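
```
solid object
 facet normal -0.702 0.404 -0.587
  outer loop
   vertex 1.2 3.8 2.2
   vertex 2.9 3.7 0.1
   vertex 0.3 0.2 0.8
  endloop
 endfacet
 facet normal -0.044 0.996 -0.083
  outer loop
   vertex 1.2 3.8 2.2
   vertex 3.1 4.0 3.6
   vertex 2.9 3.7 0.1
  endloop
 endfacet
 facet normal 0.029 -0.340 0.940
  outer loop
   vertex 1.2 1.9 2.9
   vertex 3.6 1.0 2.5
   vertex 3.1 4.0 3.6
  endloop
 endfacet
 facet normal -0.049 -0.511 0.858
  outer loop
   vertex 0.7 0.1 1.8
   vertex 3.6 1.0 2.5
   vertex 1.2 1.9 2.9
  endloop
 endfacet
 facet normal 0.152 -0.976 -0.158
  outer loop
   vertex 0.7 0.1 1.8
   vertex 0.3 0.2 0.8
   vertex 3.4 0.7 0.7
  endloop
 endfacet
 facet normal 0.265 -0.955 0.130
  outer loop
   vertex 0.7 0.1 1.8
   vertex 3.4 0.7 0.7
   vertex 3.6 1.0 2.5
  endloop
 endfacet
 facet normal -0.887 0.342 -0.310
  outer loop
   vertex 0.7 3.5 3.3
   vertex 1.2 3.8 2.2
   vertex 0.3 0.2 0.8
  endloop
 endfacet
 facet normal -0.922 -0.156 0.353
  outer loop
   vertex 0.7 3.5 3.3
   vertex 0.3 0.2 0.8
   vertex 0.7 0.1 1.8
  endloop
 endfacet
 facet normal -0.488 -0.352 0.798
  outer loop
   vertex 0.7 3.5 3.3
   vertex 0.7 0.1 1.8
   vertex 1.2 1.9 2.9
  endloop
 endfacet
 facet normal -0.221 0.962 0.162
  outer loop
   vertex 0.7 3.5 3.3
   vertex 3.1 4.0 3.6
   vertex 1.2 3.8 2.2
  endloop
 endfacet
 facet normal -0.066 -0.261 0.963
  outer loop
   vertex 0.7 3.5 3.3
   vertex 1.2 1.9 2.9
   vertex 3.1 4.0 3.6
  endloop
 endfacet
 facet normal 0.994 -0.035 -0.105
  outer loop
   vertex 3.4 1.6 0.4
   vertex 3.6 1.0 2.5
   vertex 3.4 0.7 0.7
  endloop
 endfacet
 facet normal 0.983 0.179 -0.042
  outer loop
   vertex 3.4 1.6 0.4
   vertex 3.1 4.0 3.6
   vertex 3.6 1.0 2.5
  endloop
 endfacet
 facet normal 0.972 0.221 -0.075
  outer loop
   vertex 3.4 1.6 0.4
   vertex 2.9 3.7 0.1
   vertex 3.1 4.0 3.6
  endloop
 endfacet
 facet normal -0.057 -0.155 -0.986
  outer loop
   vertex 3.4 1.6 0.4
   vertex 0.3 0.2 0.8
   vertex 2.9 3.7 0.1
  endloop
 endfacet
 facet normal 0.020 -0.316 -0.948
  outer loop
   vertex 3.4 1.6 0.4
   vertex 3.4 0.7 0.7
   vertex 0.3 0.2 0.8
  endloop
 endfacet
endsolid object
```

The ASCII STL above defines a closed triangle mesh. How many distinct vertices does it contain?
10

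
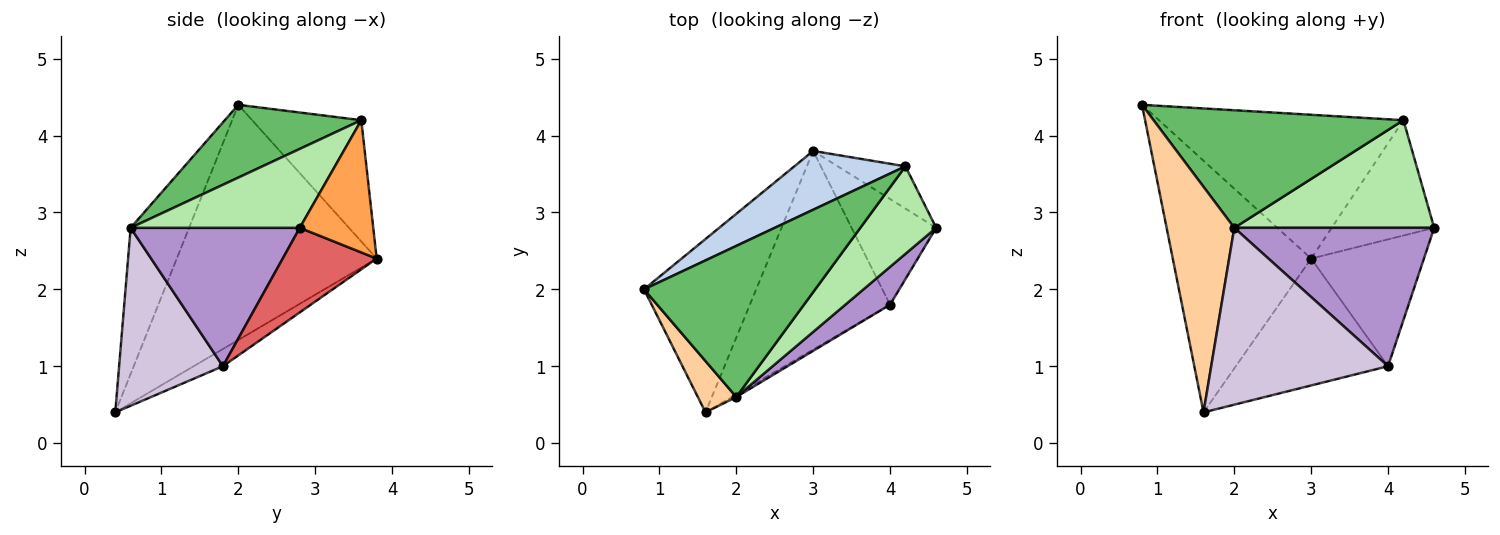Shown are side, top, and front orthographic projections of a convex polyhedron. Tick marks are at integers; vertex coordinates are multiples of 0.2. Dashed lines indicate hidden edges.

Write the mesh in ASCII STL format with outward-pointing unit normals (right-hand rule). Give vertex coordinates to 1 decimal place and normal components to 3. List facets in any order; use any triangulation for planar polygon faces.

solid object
 facet normal -0.765 0.530 -0.365
  outer loop
   vertex 3.0 3.8 2.4
   vertex 1.6 0.4 0.4
   vertex 0.8 2.0 4.4
  endloop
 endfacet
 facet normal -0.382 0.855 0.350
  outer loop
   vertex 4.2 3.6 4.2
   vertex 3.0 3.8 2.4
   vertex 0.8 2.0 4.4
  endloop
 endfacet
 facet normal 0.558 0.779 -0.286
  outer loop
   vertex 4.2 3.6 4.2
   vertex 4.6 2.8 2.8
   vertex 3.0 3.8 2.4
  endloop
 endfacet
 facet normal -0.644 -0.746 0.170
  outer loop
   vertex 2.0 0.6 2.8
   vertex 0.8 2.0 4.4
   vertex 1.6 0.4 0.4
  endloop
 endfacet
 facet normal 0.318 -0.582 0.748
  outer loop
   vertex 2.0 0.6 2.8
   vertex 4.2 3.6 4.2
   vertex 0.8 2.0 4.4
  endloop
 endfacet
 facet normal 0.549 -0.649 0.527
  outer loop
   vertex 2.0 0.6 2.8
   vertex 4.6 2.8 2.8
   vertex 4.2 3.6 4.2
  endloop
 endfacet
 facet normal 0.539 0.647 -0.539
  outer loop
   vertex 4.0 1.8 1.0
   vertex 3.0 3.8 2.4
   vertex 4.6 2.8 2.8
  endloop
 endfacet
 facet normal -0.103 0.535 -0.838
  outer loop
   vertex 4.0 1.8 1.0
   vertex 1.6 0.4 0.4
   vertex 3.0 3.8 2.4
  endloop
 endfacet
 facet normal 0.632 -0.747 0.204
  outer loop
   vertex 4.0 1.8 1.0
   vertex 4.6 2.8 2.8
   vertex 2.0 0.6 2.8
  endloop
 endfacet
 facet normal 0.506 -0.862 -0.012
  outer loop
   vertex 4.0 1.8 1.0
   vertex 2.0 0.6 2.8
   vertex 1.6 0.4 0.4
  endloop
 endfacet
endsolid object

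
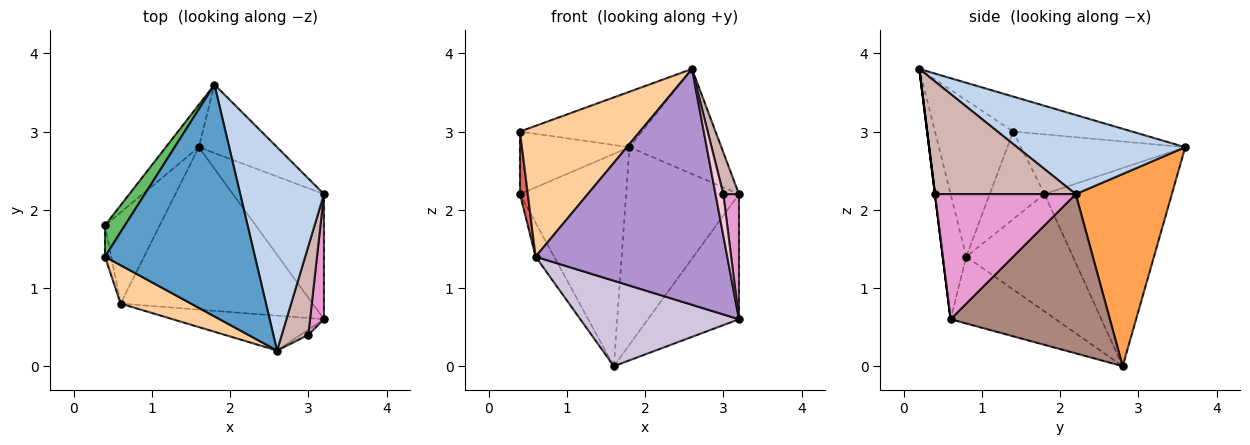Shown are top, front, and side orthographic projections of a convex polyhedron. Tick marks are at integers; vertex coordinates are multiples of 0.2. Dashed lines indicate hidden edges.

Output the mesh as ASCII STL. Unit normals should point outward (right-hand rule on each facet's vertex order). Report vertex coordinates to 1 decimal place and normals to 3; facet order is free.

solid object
 facet normal -0.221 0.227 0.948
  outer loop
   vertex 1.8 3.6 2.8
   vertex 0.4 1.4 3.0
   vertex 2.6 0.2 3.8
  endloop
 endfacet
 facet normal 0.643 0.351 0.680
  outer loop
   vertex 1.8 3.6 2.8
   vertex 2.6 0.2 3.8
   vertex 3.2 2.2 2.2
  endloop
 endfacet
 facet normal 0.627 0.736 -0.255
  outer loop
   vertex 1.8 3.6 2.8
   vertex 3.2 2.2 2.2
   vertex 1.6 2.8 0.0
  endloop
 endfacet
 facet normal -0.530 -0.813 0.239
  outer loop
   vertex 0.6 0.8 1.4
   vertex 2.6 0.2 3.8
   vertex 0.4 1.4 3.0
  endloop
 endfacet
 facet normal -0.802 0.535 0.267
  outer loop
   vertex 0.4 1.8 2.2
   vertex 0.4 1.4 3.0
   vertex 1.8 3.6 2.8
  endloop
 endfacet
 facet normal -0.762 0.635 -0.127
  outer loop
   vertex 0.4 1.8 2.2
   vertex 1.8 3.6 2.8
   vertex 1.6 2.8 0.0
  endloop
 endfacet
 facet normal -0.987 -0.141 -0.071
  outer loop
   vertex 0.4 1.8 2.2
   vertex 0.6 0.8 1.4
   vertex 0.4 1.4 3.0
  endloop
 endfacet
 facet normal -0.895 0.155 -0.418
  outer loop
   vertex 0.4 1.8 2.2
   vertex 1.6 2.8 0.0
   vertex 0.6 0.8 1.4
  endloop
 endfacet
 facet normal -0.120 -0.982 -0.145
  outer loop
   vertex 3.2 0.6 0.6
   vertex 2.6 0.2 3.8
   vertex 0.6 0.8 1.4
  endloop
 endfacet
 facet normal -0.294 -0.445 -0.846
  outer loop
   vertex 3.2 0.6 0.6
   vertex 0.6 0.8 1.4
   vertex 1.6 2.8 0.0
  endloop
 endfacet
 facet normal 0.778 0.444 -0.444
  outer loop
   vertex 3.2 0.6 0.6
   vertex 1.6 2.8 0.0
   vertex 3.2 2.2 2.2
  endloop
 endfacet
 facet normal 0.968 -0.108 0.228
  outer loop
   vertex 3.0 0.4 2.2
   vertex 3.2 2.2 2.2
   vertex 2.6 0.2 3.8
  endloop
 endfacet
 facet normal 0.988 -0.110 0.110
  outer loop
   vertex 3.0 0.4 2.2
   vertex 3.2 0.6 0.6
   vertex 3.2 2.2 2.2
  endloop
 endfacet
 facet normal 0.000 -0.992 -0.124
  outer loop
   vertex 3.0 0.4 2.2
   vertex 2.6 0.2 3.8
   vertex 3.2 0.6 0.6
  endloop
 endfacet
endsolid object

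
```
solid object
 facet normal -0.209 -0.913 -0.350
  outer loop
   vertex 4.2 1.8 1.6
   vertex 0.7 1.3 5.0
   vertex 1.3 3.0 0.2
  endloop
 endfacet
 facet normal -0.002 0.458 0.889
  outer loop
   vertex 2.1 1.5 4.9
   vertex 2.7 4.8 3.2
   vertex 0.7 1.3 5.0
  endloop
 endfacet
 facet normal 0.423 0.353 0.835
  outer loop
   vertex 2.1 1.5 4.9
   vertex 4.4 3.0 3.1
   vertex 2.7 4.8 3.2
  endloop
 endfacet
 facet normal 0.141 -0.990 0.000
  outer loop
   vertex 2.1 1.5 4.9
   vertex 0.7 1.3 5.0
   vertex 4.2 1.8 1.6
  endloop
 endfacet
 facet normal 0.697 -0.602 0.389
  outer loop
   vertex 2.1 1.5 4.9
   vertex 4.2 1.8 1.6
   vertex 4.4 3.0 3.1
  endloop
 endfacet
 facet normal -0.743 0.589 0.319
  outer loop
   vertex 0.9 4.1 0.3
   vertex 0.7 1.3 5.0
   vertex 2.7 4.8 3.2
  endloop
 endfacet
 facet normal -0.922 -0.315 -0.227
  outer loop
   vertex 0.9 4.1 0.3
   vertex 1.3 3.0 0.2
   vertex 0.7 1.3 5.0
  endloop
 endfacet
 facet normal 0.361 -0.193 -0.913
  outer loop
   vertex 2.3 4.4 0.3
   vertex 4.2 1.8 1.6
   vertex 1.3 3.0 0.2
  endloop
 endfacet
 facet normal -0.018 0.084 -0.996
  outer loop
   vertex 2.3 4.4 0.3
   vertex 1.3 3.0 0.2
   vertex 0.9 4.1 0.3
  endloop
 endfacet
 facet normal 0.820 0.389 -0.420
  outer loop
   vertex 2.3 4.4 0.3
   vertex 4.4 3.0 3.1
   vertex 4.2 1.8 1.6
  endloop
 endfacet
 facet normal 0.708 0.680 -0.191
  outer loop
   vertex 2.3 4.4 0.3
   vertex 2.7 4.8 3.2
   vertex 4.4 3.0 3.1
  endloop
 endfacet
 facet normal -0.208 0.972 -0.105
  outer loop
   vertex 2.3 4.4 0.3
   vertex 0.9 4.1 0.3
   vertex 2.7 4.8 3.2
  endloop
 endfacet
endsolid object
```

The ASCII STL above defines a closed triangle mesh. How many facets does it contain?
12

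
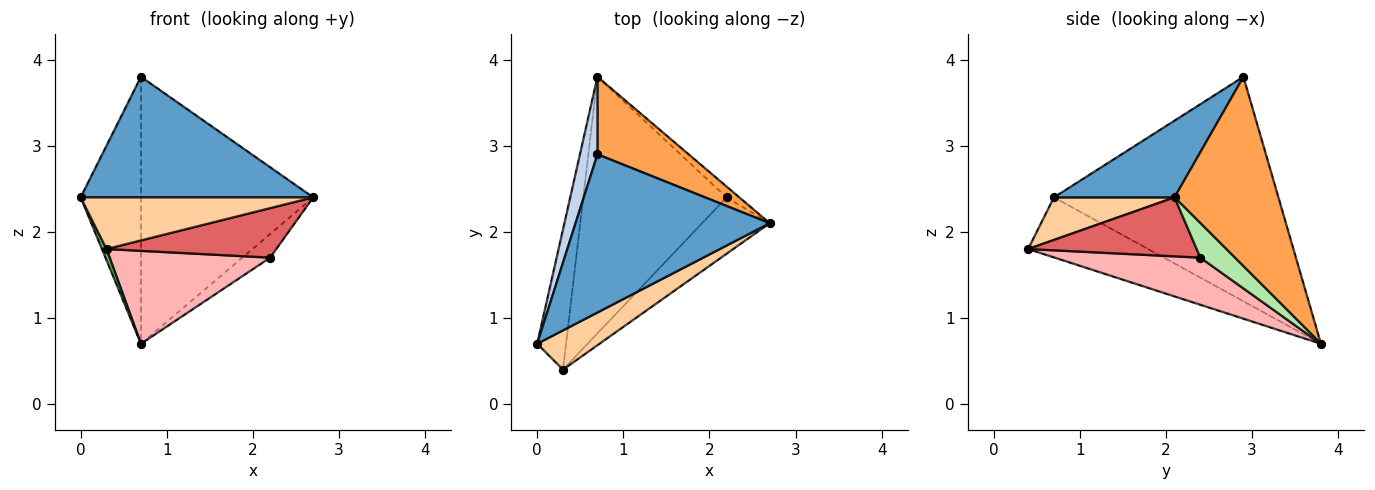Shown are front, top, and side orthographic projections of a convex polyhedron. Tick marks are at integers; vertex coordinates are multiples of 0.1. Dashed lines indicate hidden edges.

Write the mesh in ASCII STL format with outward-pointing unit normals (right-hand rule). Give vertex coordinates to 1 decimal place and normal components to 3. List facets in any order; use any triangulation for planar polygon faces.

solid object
 facet normal 0.300 -0.578 0.759
  outer loop
   vertex 0.7 2.9 3.8
   vertex 0.0 0.7 2.4
   vertex 2.7 2.1 2.4
  endloop
 endfacet
 facet normal -0.963 0.259 0.075
  outer loop
   vertex 0.7 2.9 3.8
   vertex 0.7 3.8 0.7
   vertex 0.0 0.7 2.4
  endloop
 endfacet
 facet normal 0.501 0.831 0.241
  outer loop
   vertex 0.7 2.9 3.8
   vertex 2.7 2.1 2.4
   vertex 0.7 3.8 0.7
  endloop
 endfacet
 facet normal 0.382 -0.736 0.559
  outer loop
   vertex 0.3 0.4 1.8
   vertex 2.7 2.1 2.4
   vertex 0.0 0.7 2.4
  endloop
 endfacet
 facet normal -0.901 -0.034 -0.433
  outer loop
   vertex 0.3 0.4 1.8
   vertex 0.0 0.7 2.4
   vertex 0.7 3.8 0.7
  endloop
 endfacet
 facet normal 0.748 0.605 -0.275
  outer loop
   vertex 2.2 2.4 1.7
   vertex 0.7 3.8 0.7
   vertex 2.7 2.1 2.4
  endloop
 endfacet
 facet normal 0.548 -0.552 -0.628
  outer loop
   vertex 2.2 2.4 1.7
   vertex 2.7 2.1 2.4
   vertex 0.3 0.4 1.8
  endloop
 endfacet
 facet normal 0.295 -0.325 -0.898
  outer loop
   vertex 2.2 2.4 1.7
   vertex 0.3 0.4 1.8
   vertex 0.7 3.8 0.7
  endloop
 endfacet
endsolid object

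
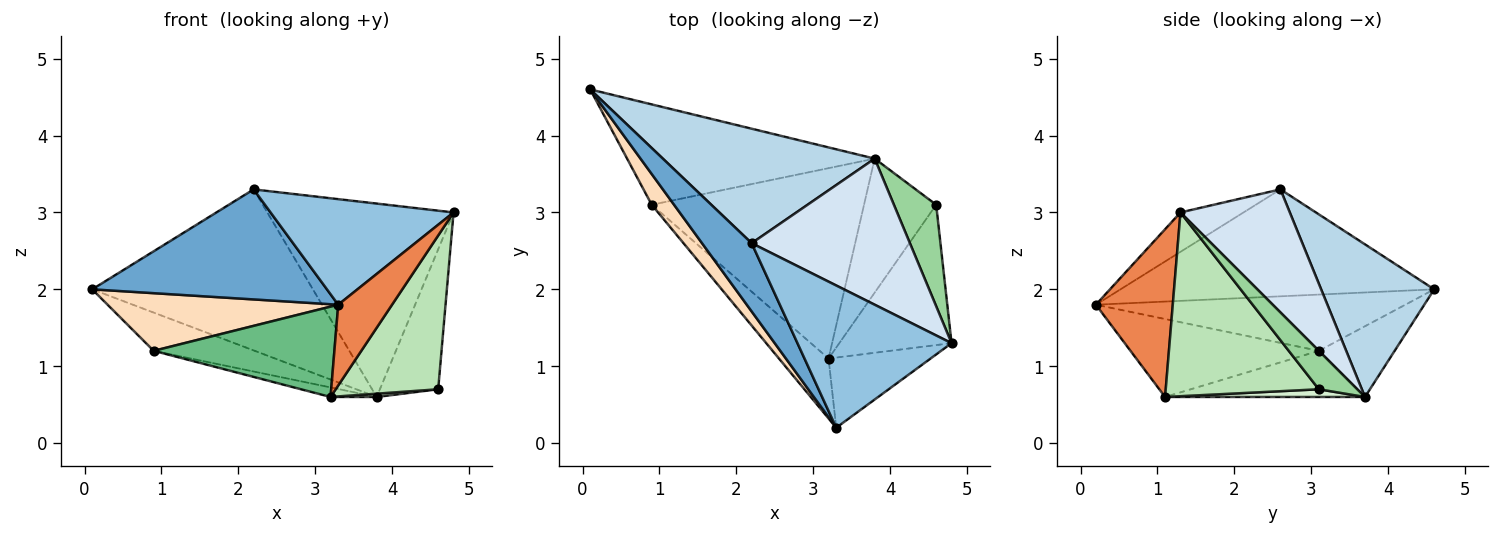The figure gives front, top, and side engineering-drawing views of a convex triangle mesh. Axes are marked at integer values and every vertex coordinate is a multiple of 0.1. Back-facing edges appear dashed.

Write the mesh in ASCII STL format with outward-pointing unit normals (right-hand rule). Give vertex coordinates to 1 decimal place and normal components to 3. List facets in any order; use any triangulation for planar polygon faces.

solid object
 facet normal -0.751 -0.562 0.348
  outer loop
   vertex 2.2 2.6 3.3
   vertex 0.1 4.6 2.0
   vertex 3.3 0.2 1.8
  endloop
 endfacet
 facet normal -0.201 -0.584 0.787
  outer loop
   vertex 2.2 2.6 3.3
   vertex 3.3 0.2 1.8
   vertex 4.8 1.3 3.0
  endloop
 endfacet
 facet normal 0.385 0.752 0.535
  outer loop
   vertex 2.2 2.6 3.3
   vertex 3.8 3.7 0.6
   vertex 0.1 4.6 2.0
  endloop
 endfacet
 facet normal 0.424 0.723 0.546
  outer loop
   vertex 2.2 2.6 3.3
   vertex 4.8 1.3 3.0
   vertex 3.8 3.7 0.6
  endloop
 endfacet
 facet normal 0.733 -0.513 -0.446
  outer loop
   vertex 3.2 1.1 0.6
   vertex 4.8 1.3 3.0
   vertex 3.3 0.2 1.8
  endloop
 endfacet
 facet normal -0.258 0.344 -0.903
  outer loop
   vertex 0.9 3.1 1.2
   vertex 0.1 4.6 2.0
   vertex 3.8 3.7 0.6
  endloop
 endfacet
 facet normal -0.212 0.049 -0.976
  outer loop
   vertex 0.9 3.1 1.2
   vertex 3.8 3.7 0.6
   vertex 3.2 1.1 0.6
  endloop
 endfacet
 facet normal -0.764 -0.569 0.304
  outer loop
   vertex 0.9 3.1 1.2
   vertex 3.3 0.2 1.8
   vertex 0.1 4.6 2.0
  endloop
 endfacet
 facet normal -0.656 -0.629 -0.417
  outer loop
   vertex 0.9 3.1 1.2
   vertex 3.2 1.1 0.6
   vertex 3.3 0.2 1.8
  endloop
 endfacet
 facet normal 0.471 0.714 0.518
  outer loop
   vertex 4.6 3.1 0.7
   vertex 3.8 3.7 0.6
   vertex 4.8 1.3 3.0
  endloop
 endfacet
 facet normal 0.741 -0.496 -0.453
  outer loop
   vertex 4.6 3.1 0.7
   vertex 4.8 1.3 3.0
   vertex 3.2 1.1 0.6
  endloop
 endfacet
 facet normal 0.106 -0.024 -0.994
  outer loop
   vertex 4.6 3.1 0.7
   vertex 3.2 1.1 0.6
   vertex 3.8 3.7 0.6
  endloop
 endfacet
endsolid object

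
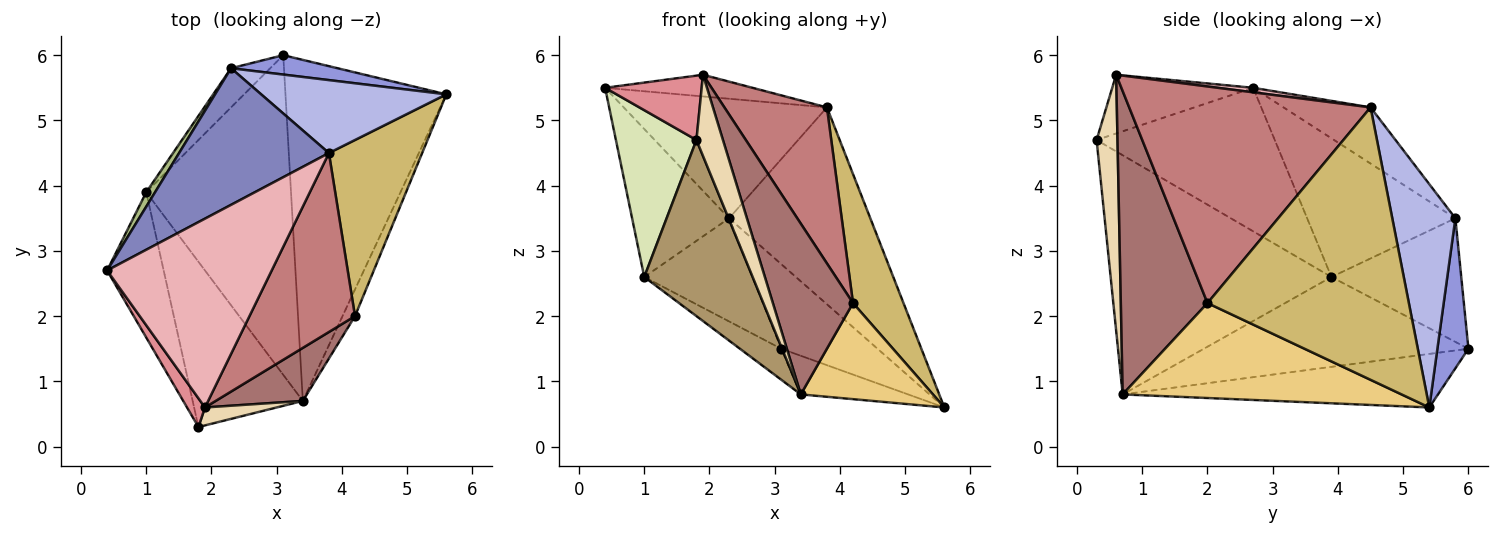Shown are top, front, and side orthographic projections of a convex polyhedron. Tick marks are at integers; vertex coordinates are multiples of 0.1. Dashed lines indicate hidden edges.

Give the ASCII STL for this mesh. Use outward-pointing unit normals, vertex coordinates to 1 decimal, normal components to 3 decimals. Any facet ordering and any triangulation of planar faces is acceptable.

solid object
 facet normal -0.314 0.107 -0.943
  outer loop
   vertex 3.4 0.7 0.8
   vertex 3.1 6.0 1.5
   vertex 5.6 5.4 0.6
  endloop
 endfacet
 facet normal -0.272 0.634 0.724
  outer loop
   vertex 2.3 5.8 3.5
   vertex 0.4 2.7 5.5
   vertex 3.8 4.5 5.2
  endloop
 endfacet
 facet normal 0.300 0.930 0.213
  outer loop
   vertex 2.3 5.8 3.5
   vertex 5.6 5.4 0.6
   vertex 3.1 6.0 1.5
  endloop
 endfacet
 facet normal 0.386 0.865 0.320
  outer loop
   vertex 2.3 5.8 3.5
   vertex 3.8 4.5 5.2
   vertex 5.6 5.4 0.6
  endloop
 endfacet
 facet normal -0.526 0.082 -0.847
  outer loop
   vertex 1.0 3.9 2.6
   vertex 3.1 6.0 1.5
   vertex 3.4 0.7 0.8
  endloop
 endfacet
 facet normal -0.836 0.547 0.053
  outer loop
   vertex 1.0 3.9 2.6
   vertex 0.4 2.7 5.5
   vertex 2.3 5.8 3.5
  endloop
 endfacet
 facet normal -0.746 0.622 -0.236
  outer loop
   vertex 1.0 3.9 2.6
   vertex 2.3 5.8 3.5
   vertex 3.1 6.0 1.5
  endloop
 endfacet
 facet normal -0.858 -0.388 -0.338
  outer loop
   vertex 1.0 3.9 2.6
   vertex 1.8 0.3 4.7
   vertex 0.4 2.7 5.5
  endloop
 endfacet
 facet normal -0.830 -0.407 -0.382
  outer loop
   vertex 1.0 3.9 2.6
   vertex 3.4 0.7 0.8
   vertex 1.8 0.3 4.7
  endloop
 endfacet
 facet normal 0.921 -0.231 0.315
  outer loop
   vertex 4.2 2.0 2.2
   vertex 5.6 5.4 0.6
   vertex 3.8 4.5 5.2
  endloop
 endfacet
 facet normal 0.897 -0.425 -0.118
  outer loop
   vertex 4.2 2.0 2.2
   vertex 3.4 0.7 0.8
   vertex 5.6 5.4 0.6
  endloop
 endfacet
 facet normal 0.610 -0.774 0.171
  outer loop
   vertex 1.9 0.6 5.7
   vertex 1.8 0.3 4.7
   vertex 3.4 0.7 0.8
  endloop
 endfacet
 facet normal 0.718 -0.664 0.206
  outer loop
   vertex 1.9 0.6 5.7
   vertex 3.4 0.7 0.8
   vertex 4.2 2.0 2.2
  endloop
 endfacet
 facet normal 0.840 -0.357 0.409
  outer loop
   vertex 1.9 0.6 5.7
   vertex 4.2 2.0 2.2
   vertex 3.8 4.5 5.2
  endloop
 endfacet
 facet normal -0.800 -0.548 0.244
  outer loop
   vertex 1.9 0.6 5.7
   vertex 0.4 2.7 5.5
   vertex 1.8 0.3 4.7
  endloop
 endfacet
 facet normal 0.027 0.114 0.993
  outer loop
   vertex 1.9 0.6 5.7
   vertex 3.8 4.5 5.2
   vertex 0.4 2.7 5.5
  endloop
 endfacet
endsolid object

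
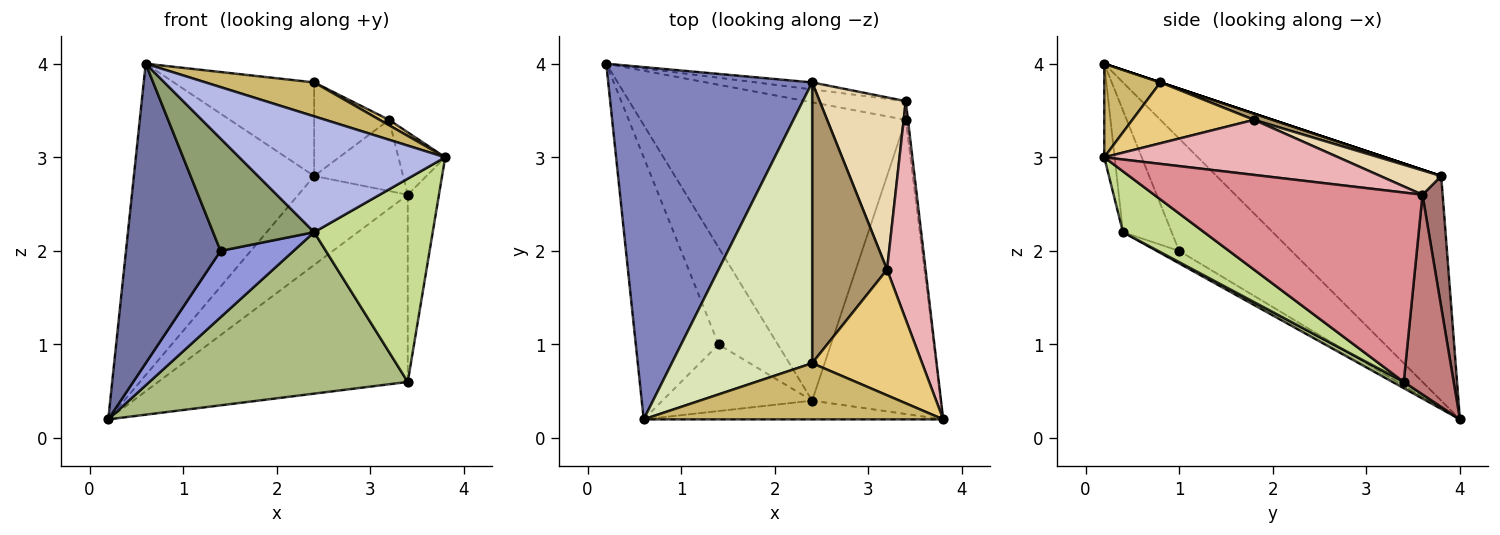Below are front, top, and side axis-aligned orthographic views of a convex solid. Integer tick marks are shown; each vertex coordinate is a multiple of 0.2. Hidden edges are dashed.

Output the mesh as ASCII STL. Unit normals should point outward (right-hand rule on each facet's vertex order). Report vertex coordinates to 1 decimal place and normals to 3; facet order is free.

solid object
 facet normal -0.666 -0.561 -0.491
  outer loop
   vertex 1.4 1.0 2.0
   vertex 0.6 0.2 4.0
   vertex 0.2 4.0 0.2
  endloop
 endfacet
 facet normal -0.636 0.511 0.578
  outer loop
   vertex 2.4 3.8 2.8
   vertex 0.2 4.0 0.2
   vertex 0.6 0.2 4.0
  endloop
 endfacet
 facet normal -0.171 -0.556 -0.813
  outer loop
   vertex 2.4 0.4 2.2
   vertex 1.4 1.0 2.0
   vertex 0.2 4.0 0.2
  endloop
 endfacet
 facet normal -0.050 -0.986 -0.159
  outer loop
   vertex 2.4 0.4 2.2
   vertex 3.8 0.2 3.0
   vertex 0.6 0.2 4.0
  endloop
 endfacet
 facet normal -0.383 -0.795 -0.471
  outer loop
   vertex 2.4 0.4 2.2
   vertex 0.6 0.2 4.0
   vertex 1.4 1.0 2.0
  endloop
 endfacet
 facet normal 0.021 -0.476 -0.879
  outer loop
   vertex 3.4 3.4 0.6
   vertex 2.4 0.4 2.2
   vertex 0.2 4.0 0.2
  endloop
 endfacet
 facet normal 0.362 -0.530 -0.767
  outer loop
   vertex 3.4 3.4 0.6
   vertex 3.8 0.2 3.0
   vertex 2.4 0.4 2.2
  endloop
 endfacet
 facet normal 0.000 0.316 0.949
  outer loop
   vertex 2.4 0.8 3.8
   vertex 2.4 3.8 2.8
   vertex 0.6 0.2 4.0
  endloop
 endfacet
 facet normal 0.079 0.315 0.946
  outer loop
   vertex 2.4 0.8 3.8
   vertex 3.2 1.8 3.4
   vertex 2.4 3.8 2.8
  endloop
 endfacet
 facet normal 0.258 -0.500 0.827
  outer loop
   vertex 2.4 0.8 3.8
   vertex 0.6 0.2 4.0
   vertex 3.8 0.2 3.0
  endloop
 endfacet
 facet normal 0.484 -0.037 0.874
  outer loop
   vertex 2.4 0.8 3.8
   vertex 3.8 0.2 3.0
   vertex 3.2 1.8 3.4
  endloop
 endfacet
 facet normal 0.253 0.369 0.894
  outer loop
   vertex 3.4 3.6 2.6
   vertex 2.4 3.8 2.8
   vertex 3.2 1.8 3.4
  endloop
 endfacet
 facet normal 0.181 0.981 -0.077
  outer loop
   vertex 3.4 3.6 2.6
   vertex 0.2 4.0 0.2
   vertex 2.4 3.8 2.8
  endloop
 endfacet
 facet normal 0.195 0.976 -0.098
  outer loop
   vertex 3.4 3.6 2.6
   vertex 3.4 3.4 0.6
   vertex 0.2 4.0 0.2
  endloop
 endfacet
 facet normal 0.993 0.115 -0.012
  outer loop
   vertex 3.4 3.6 2.6
   vertex 3.8 0.2 3.0
   vertex 3.4 3.4 0.6
  endloop
 endfacet
 facet normal 0.808 0.162 0.566
  outer loop
   vertex 3.4 3.6 2.6
   vertex 3.2 1.8 3.4
   vertex 3.8 0.2 3.0
  endloop
 endfacet
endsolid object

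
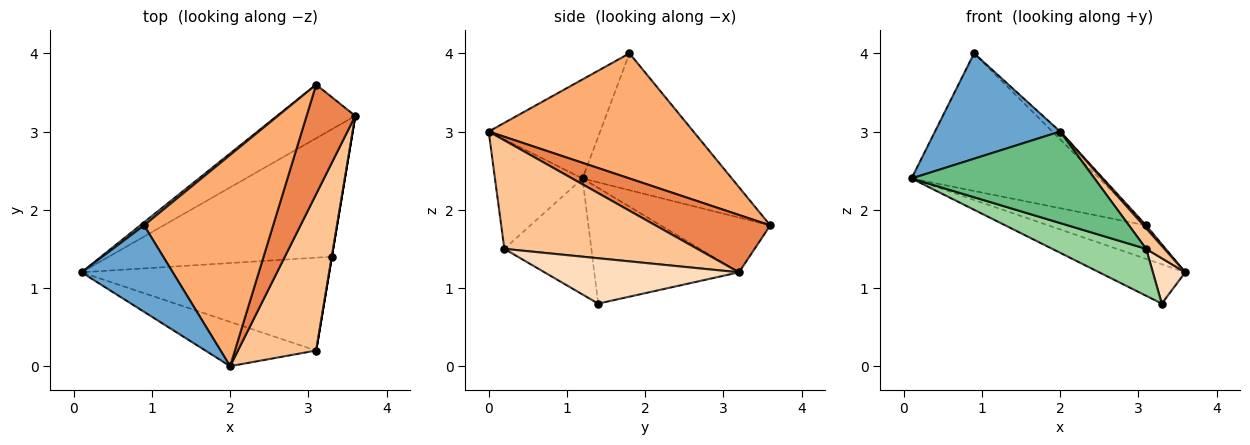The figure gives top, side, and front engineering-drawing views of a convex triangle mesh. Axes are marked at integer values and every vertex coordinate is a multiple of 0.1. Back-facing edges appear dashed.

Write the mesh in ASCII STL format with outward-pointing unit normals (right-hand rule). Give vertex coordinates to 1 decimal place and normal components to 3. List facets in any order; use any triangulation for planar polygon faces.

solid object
 facet normal -0.567 -0.637 0.522
  outer loop
   vertex 0.9 1.8 4.0
   vertex 0.1 1.2 2.4
   vertex 2.0 0.0 3.0
  endloop
 endfacet
 facet normal -0.444 0.264 -0.856
  outer loop
   vertex 3.3 1.4 0.8
   vertex 0.1 1.2 2.4
   vertex 3.6 3.2 1.2
  endloop
 endfacet
 facet normal -0.510 0.456 -0.729
  outer loop
   vertex 3.1 3.6 1.8
   vertex 3.6 3.2 1.2
   vertex 0.1 1.2 2.4
  endloop
 endfacet
 facet normal -0.622 0.782 0.018
  outer loop
   vertex 3.1 3.6 1.8
   vertex 0.1 1.2 2.4
   vertex 0.9 1.8 4.0
  endloop
 endfacet
 facet normal 0.762 -0.017 0.647
  outer loop
   vertex 3.1 3.6 1.8
   vertex 2.0 0.0 3.0
   vertex 3.6 3.2 1.2
  endloop
 endfacet
 facet normal 0.696 0.027 0.718
  outer loop
   vertex 3.1 3.6 1.8
   vertex 0.9 1.8 4.0
   vertex 2.0 0.0 3.0
  endloop
 endfacet
 facet normal 0.809 -0.077 0.583
  outer loop
   vertex 3.1 0.2 1.5
   vertex 3.6 3.2 1.2
   vertex 2.0 0.0 3.0
  endloop
 endfacet
 facet normal 0.986 -0.164 0.000
  outer loop
   vertex 3.1 0.2 1.5
   vertex 3.3 1.4 0.8
   vertex 3.6 3.2 1.2
  endloop
 endfacet
 facet normal -0.396 -0.827 -0.400
  outer loop
   vertex 3.1 0.2 1.5
   vertex 2.0 0.0 3.0
   vertex 0.1 1.2 2.4
  endloop
 endfacet
 facet normal -0.386 -0.416 -0.823
  outer loop
   vertex 3.1 0.2 1.5
   vertex 0.1 1.2 2.4
   vertex 3.3 1.4 0.8
  endloop
 endfacet
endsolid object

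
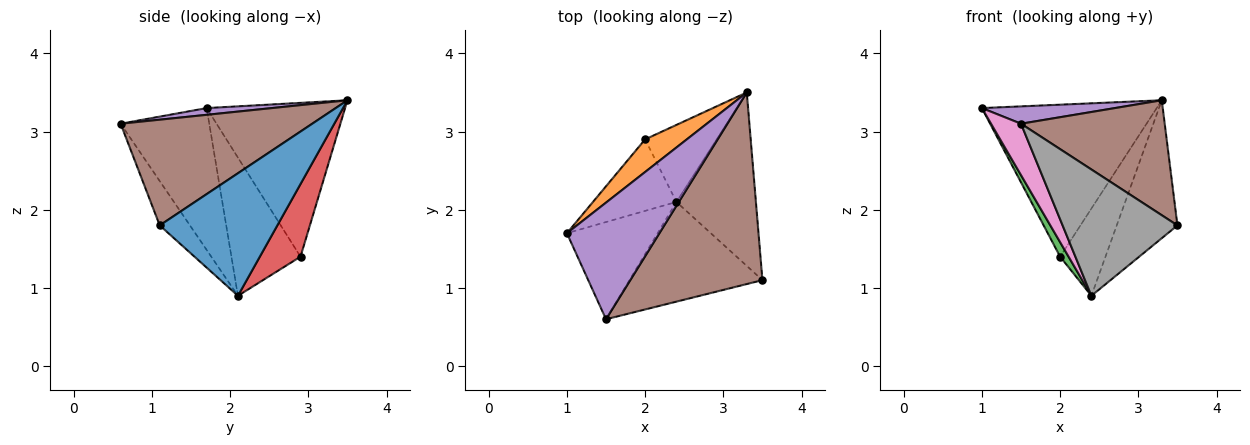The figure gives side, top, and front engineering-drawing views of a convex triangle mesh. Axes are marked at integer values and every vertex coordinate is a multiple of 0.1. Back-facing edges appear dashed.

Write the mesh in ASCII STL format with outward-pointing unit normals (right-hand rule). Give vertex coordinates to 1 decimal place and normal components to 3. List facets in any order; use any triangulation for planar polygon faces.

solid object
 facet normal 0.770 0.397 -0.500
  outer loop
   vertex 2.4 2.1 0.9
   vertex 3.3 3.5 3.4
   vertex 3.5 1.1 1.8
  endloop
 endfacet
 facet normal -0.612 0.773 0.166
  outer loop
   vertex 2.0 2.9 1.4
   vertex 1.0 1.7 3.3
   vertex 3.3 3.5 3.4
  endloop
 endfacet
 facet normal -0.851 -0.104 -0.514
  outer loop
   vertex 2.0 2.9 1.4
   vertex 2.4 2.1 0.9
   vertex 1.0 1.7 3.3
  endloop
 endfacet
 facet normal 0.558 0.622 -0.549
  outer loop
   vertex 2.0 2.9 1.4
   vertex 3.3 3.5 3.4
   vertex 2.4 2.1 0.9
  endloop
 endfacet
 facet normal 0.072 -0.147 0.987
  outer loop
   vertex 1.5 0.6 3.1
   vertex 3.3 3.5 3.4
   vertex 1.0 1.7 3.3
  endloop
 endfacet
 facet normal 0.566 -0.424 0.707
  outer loop
   vertex 1.5 0.6 3.1
   vertex 3.5 1.1 1.8
   vertex 3.3 3.5 3.4
  endloop
 endfacet
 facet normal -0.810 -0.274 -0.518
  outer loop
   vertex 1.5 0.6 3.1
   vertex 1.0 1.7 3.3
   vertex 2.4 2.1 0.9
  endloop
 endfacet
 facet normal -0.202 -0.769 -0.607
  outer loop
   vertex 1.5 0.6 3.1
   vertex 2.4 2.1 0.9
   vertex 3.5 1.1 1.8
  endloop
 endfacet
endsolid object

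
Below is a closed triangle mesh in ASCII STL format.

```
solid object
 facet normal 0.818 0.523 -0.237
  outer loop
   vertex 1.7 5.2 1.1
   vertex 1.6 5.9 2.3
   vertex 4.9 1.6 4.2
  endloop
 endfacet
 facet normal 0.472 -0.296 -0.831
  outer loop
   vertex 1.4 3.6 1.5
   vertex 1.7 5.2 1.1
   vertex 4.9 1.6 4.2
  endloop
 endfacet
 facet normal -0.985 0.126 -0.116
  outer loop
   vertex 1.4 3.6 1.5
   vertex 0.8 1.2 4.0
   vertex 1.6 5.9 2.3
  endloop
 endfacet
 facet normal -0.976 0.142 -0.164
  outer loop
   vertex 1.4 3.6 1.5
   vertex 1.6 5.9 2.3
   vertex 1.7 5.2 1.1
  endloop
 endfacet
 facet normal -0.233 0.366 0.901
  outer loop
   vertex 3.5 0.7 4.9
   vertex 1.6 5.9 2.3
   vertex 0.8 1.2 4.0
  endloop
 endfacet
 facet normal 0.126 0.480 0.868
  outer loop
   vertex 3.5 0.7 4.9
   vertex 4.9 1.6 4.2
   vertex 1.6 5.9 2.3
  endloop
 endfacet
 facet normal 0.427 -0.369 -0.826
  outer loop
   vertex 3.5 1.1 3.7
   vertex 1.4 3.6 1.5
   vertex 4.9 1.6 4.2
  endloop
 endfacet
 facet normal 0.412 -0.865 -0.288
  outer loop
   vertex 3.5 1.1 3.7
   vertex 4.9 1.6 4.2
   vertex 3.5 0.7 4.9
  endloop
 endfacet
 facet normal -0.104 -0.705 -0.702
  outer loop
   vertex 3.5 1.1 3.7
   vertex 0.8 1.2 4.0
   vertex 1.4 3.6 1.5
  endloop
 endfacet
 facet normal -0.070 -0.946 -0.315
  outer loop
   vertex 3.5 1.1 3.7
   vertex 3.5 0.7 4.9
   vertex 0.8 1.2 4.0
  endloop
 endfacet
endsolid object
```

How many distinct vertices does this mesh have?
7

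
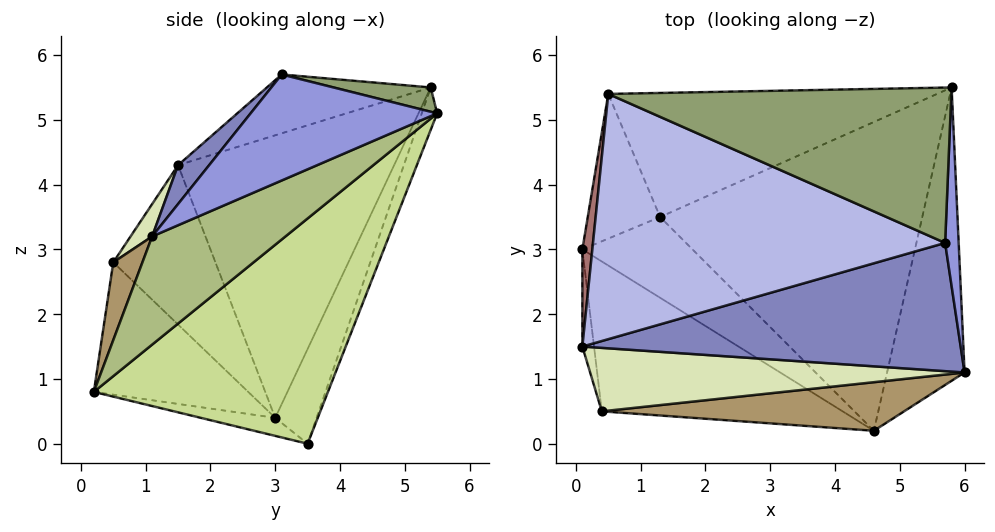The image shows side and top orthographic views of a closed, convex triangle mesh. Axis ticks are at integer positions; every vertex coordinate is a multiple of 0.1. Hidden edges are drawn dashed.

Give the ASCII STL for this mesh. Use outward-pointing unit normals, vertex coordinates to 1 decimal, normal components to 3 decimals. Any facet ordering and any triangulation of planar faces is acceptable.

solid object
 facet normal -0.043 0.942 -0.332
  outer loop
   vertex 0.5 5.4 5.5
   vertex 5.8 5.5 5.1
   vertex 1.3 3.5 0.0
  endloop
 endfacet
 facet normal 0.065 -0.775 0.628
  outer loop
   vertex 5.7 3.1 5.7
   vertex 0.1 1.5 4.3
   vertex 6.0 1.1 3.2
  endloop
 endfacet
 facet normal 0.992 -0.010 0.127
  outer loop
   vertex 5.7 3.1 5.7
   vertex 6.0 1.1 3.2
   vertex 5.8 5.5 5.1
  endloop
 endfacet
 facet normal -0.158 -0.276 0.948
  outer loop
   vertex 5.7 3.1 5.7
   vertex 0.5 5.4 5.5
   vertex 0.1 1.5 4.3
  endloop
 endfacet
 facet normal 0.069 0.239 0.969
  outer loop
   vertex 5.7 3.1 5.7
   vertex 5.8 5.5 5.1
   vertex 0.5 5.4 5.5
  endloop
 endfacet
 facet normal 0.781 0.277 -0.560
  outer loop
   vertex 4.6 0.2 0.8
   vertex 5.8 5.5 5.1
   vertex 6.0 1.1 3.2
  endloop
 endfacet
 facet normal 0.590 0.424 -0.687
  outer loop
   vertex 4.6 0.2 0.8
   vertex 1.3 3.5 0.0
   vertex 5.8 5.5 5.1
  endloop
 endfacet
 facet normal 0.049 -0.827 0.561
  outer loop
   vertex 0.4 0.5 2.8
   vertex 6.0 1.1 3.2
   vertex 0.1 1.5 4.3
  endloop
 endfacet
 facet normal 0.079 -0.948 0.309
  outer loop
   vertex 0.4 0.5 2.8
   vertex 4.6 0.2 0.8
   vertex 6.0 1.1 3.2
  endloop
 endfacet
 facet normal -0.150 -0.372 -0.916
  outer loop
   vertex 0.1 3.0 0.4
   vertex 1.3 3.5 0.0
   vertex 4.6 0.2 0.8
  endloop
 endfacet
 facet normal -0.358 -0.669 -0.652
  outer loop
   vertex 0.1 3.0 0.4
   vertex 4.6 0.2 0.8
   vertex 0.4 0.5 2.8
  endloop
 endfacet
 facet normal -0.980 -0.186 -0.072
  outer loop
   vertex 0.1 3.0 0.4
   vertex 0.4 0.5 2.8
   vertex 0.1 1.5 4.3
  endloop
 endfacet
 facet normal -0.995 0.091 0.035
  outer loop
   vertex 0.1 3.0 0.4
   vertex 0.1 1.5 4.3
   vertex 0.5 5.4 5.5
  endloop
 endfacet
 facet normal -0.457 0.818 -0.349
  outer loop
   vertex 0.1 3.0 0.4
   vertex 0.5 5.4 5.5
   vertex 1.3 3.5 0.0
  endloop
 endfacet
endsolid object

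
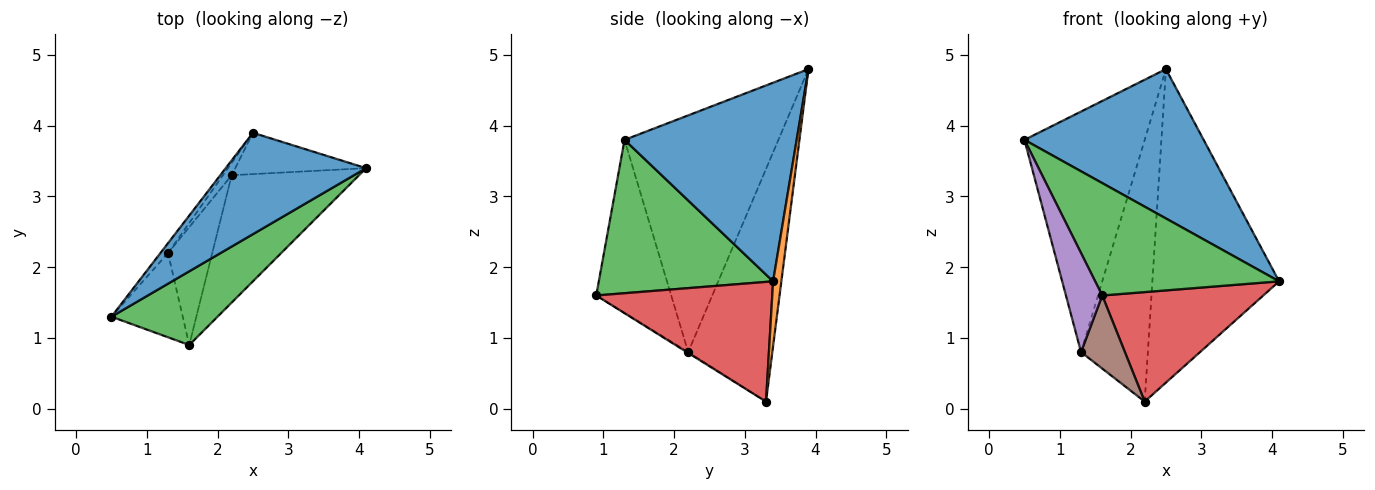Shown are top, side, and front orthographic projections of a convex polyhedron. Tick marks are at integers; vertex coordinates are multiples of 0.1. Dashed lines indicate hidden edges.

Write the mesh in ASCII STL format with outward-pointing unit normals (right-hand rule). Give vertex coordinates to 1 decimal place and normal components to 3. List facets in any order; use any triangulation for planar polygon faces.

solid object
 facet normal 0.622 -0.648 0.440
  outer loop
   vertex 2.5 3.9 4.8
   vertex 0.5 1.3 3.8
   vertex 4.1 3.4 1.8
  endloop
 endfacet
 facet normal 0.065 0.989 -0.130
  outer loop
   vertex 2.2 3.3 0.1
   vertex 2.5 3.9 4.8
   vertex 4.1 3.4 1.8
  endloop
 endfacet
 facet normal 0.621 -0.655 0.430
  outer loop
   vertex 1.6 0.9 1.6
   vertex 4.1 3.4 1.8
   vertex 0.5 1.3 3.8
  endloop
 endfacet
 facet normal 0.580 -0.531 -0.617
  outer loop
   vertex 1.6 0.9 1.6
   vertex 2.2 3.3 0.1
   vertex 4.1 3.4 1.8
  endloop
 endfacet
 facet normal -0.844 -0.409 -0.348
  outer loop
   vertex 1.3 2.2 0.8
   vertex 1.6 0.9 1.6
   vertex 0.5 1.3 3.8
  endloop
 endfacet
 facet normal -0.017 -0.527 -0.850
  outer loop
   vertex 1.3 2.2 0.8
   vertex 2.2 3.3 0.1
   vertex 1.6 0.9 1.6
  endloop
 endfacet
 facet normal -0.788 0.616 -0.025
  outer loop
   vertex 1.3 2.2 0.8
   vertex 0.5 1.3 3.8
   vertex 2.5 3.9 4.8
  endloop
 endfacet
 facet normal -0.783 0.622 -0.029
  outer loop
   vertex 1.3 2.2 0.8
   vertex 2.5 3.9 4.8
   vertex 2.2 3.3 0.1
  endloop
 endfacet
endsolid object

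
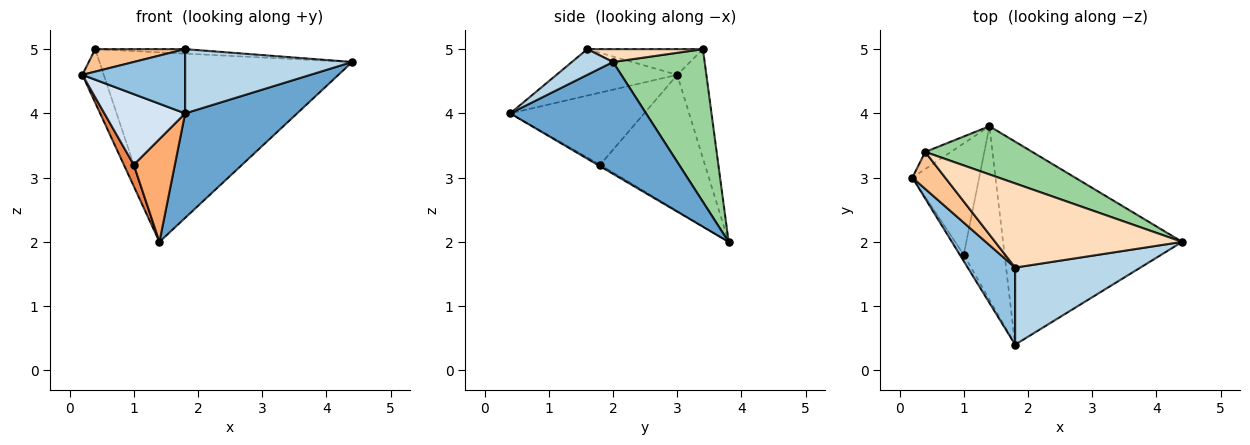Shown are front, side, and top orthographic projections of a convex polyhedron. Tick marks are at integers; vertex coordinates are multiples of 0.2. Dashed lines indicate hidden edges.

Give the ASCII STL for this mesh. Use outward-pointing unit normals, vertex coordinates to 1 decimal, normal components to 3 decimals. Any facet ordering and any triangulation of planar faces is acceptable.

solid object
 facet normal 0.485 -0.400 -0.777
  outer loop
   vertex 1.4 3.8 2.0
   vertex 4.4 2.0 4.8
   vertex 1.8 0.4 4.0
  endloop
 endfacet
 facet normal -0.601 -0.512 0.614
  outer loop
   vertex 1.8 1.6 5.0
   vertex 0.2 3.0 4.6
   vertex 1.8 0.4 4.0
  endloop
 endfacet
 facet normal 0.156 -0.632 0.759
  outer loop
   vertex 1.8 1.6 5.0
   vertex 1.8 0.4 4.0
   vertex 4.4 2.0 4.8
  endloop
 endfacet
 facet normal -0.856 -0.516 -0.047
  outer loop
   vertex 1.0 1.8 3.2
   vertex 1.8 0.4 4.0
   vertex 0.2 3.0 4.6
  endloop
 endfacet
 facet normal -0.895 -0.084 -0.439
  outer loop
   vertex 1.0 1.8 3.2
   vertex 0.2 3.0 4.6
   vertex 1.4 3.8 2.0
  endloop
 endfacet
 facet normal -0.032 -0.510 -0.860
  outer loop
   vertex 1.0 1.8 3.2
   vertex 1.4 3.8 2.0
   vertex 1.8 0.4 4.0
  endloop
 endfacet
 facet normal -0.556 -0.432 0.710
  outer loop
   vertex 0.4 3.4 5.0
   vertex 0.2 3.0 4.6
   vertex 1.8 1.6 5.0
  endloop
 endfacet
 facet normal 0.068 0.053 0.996
  outer loop
   vertex 0.4 3.4 5.0
   vertex 1.8 1.6 5.0
   vertex 4.4 2.0 4.8
  endloop
 endfacet
 facet normal -0.792 0.582 -0.186
  outer loop
   vertex 0.4 3.4 5.0
   vertex 1.4 3.8 2.0
   vertex 0.2 3.0 4.6
  endloop
 endfacet
 facet normal 0.332 0.914 0.232
  outer loop
   vertex 0.4 3.4 5.0
   vertex 4.4 2.0 4.8
   vertex 1.4 3.8 2.0
  endloop
 endfacet
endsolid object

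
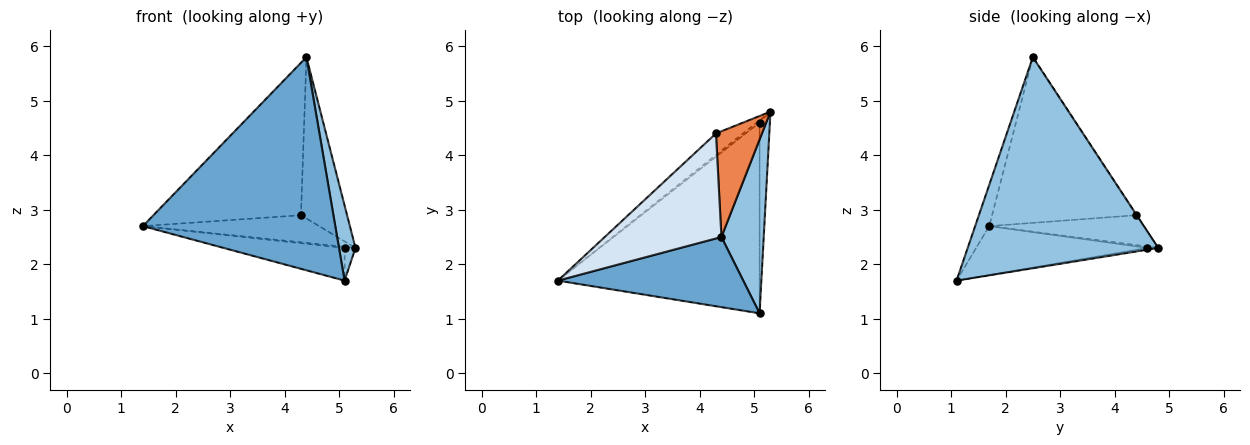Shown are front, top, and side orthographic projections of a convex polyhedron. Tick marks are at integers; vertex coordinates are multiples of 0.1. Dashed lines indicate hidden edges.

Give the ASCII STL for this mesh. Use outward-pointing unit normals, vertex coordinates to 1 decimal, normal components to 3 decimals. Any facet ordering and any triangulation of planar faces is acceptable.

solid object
 facet normal -0.069 -0.948 0.312
  outer loop
   vertex 4.4 2.5 5.8
   vertex 1.4 1.7 2.7
   vertex 5.1 1.1 1.7
  endloop
 endfacet
 facet normal 0.977 -0.085 0.196
  outer loop
   vertex 4.4 2.5 5.8
   vertex 5.1 1.1 1.7
   vertex 5.3 4.8 2.3
  endloop
 endfacet
 facet normal -0.566 0.646 -0.513
  outer loop
   vertex 4.3 4.4 2.9
   vertex 5.3 4.8 2.3
   vertex 1.4 1.7 2.7
  endloop
 endfacet
 facet normal -0.627 0.641 0.442
  outer loop
   vertex 4.3 4.4 2.9
   vertex 1.4 1.7 2.7
   vertex 4.4 2.5 5.8
  endloop
 endfacet
 facet normal -0.006 0.836 0.548
  outer loop
   vertex 4.3 4.4 2.9
   vertex 4.4 2.5 5.8
   vertex 5.3 4.8 2.3
  endloop
 endfacet
 facet normal -0.408 0.408 -0.816
  outer loop
   vertex 5.1 4.6 2.3
   vertex 1.4 1.7 2.7
   vertex 5.3 4.8 2.3
  endloop
 endfacet
 facet normal -0.232 0.164 -0.959
  outer loop
   vertex 5.1 4.6 2.3
   vertex 5.1 1.1 1.7
   vertex 1.4 1.7 2.7
  endloop
 endfacet
 facet normal -0.167 0.167 -0.972
  outer loop
   vertex 5.1 4.6 2.3
   vertex 5.3 4.8 2.3
   vertex 5.1 1.1 1.7
  endloop
 endfacet
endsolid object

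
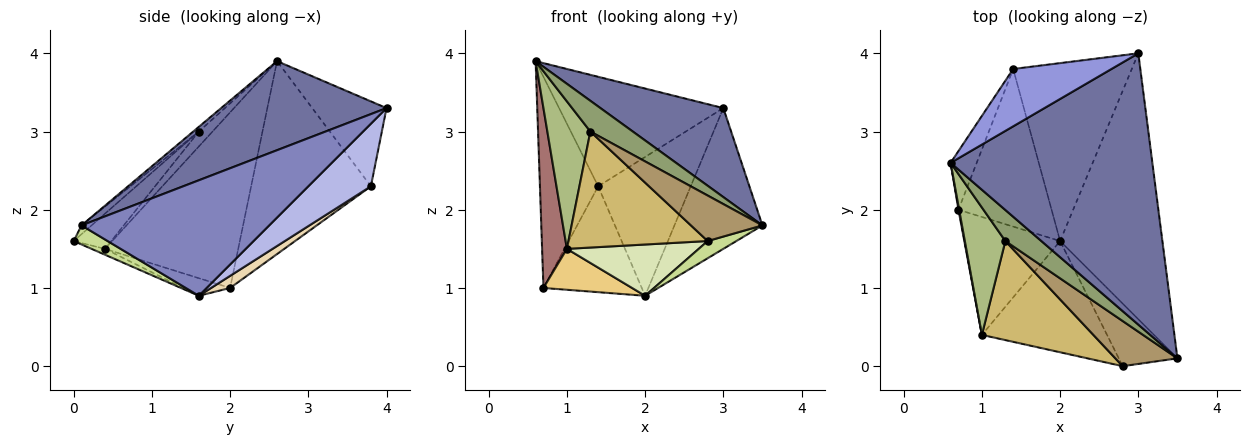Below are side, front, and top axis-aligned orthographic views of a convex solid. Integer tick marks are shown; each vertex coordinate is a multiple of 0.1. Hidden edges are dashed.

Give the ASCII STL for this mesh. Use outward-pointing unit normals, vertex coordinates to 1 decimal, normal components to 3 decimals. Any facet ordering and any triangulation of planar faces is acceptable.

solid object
 facet normal 0.387 -0.287 0.876
  outer loop
   vertex 3.0 4.0 3.3
   vertex 0.6 2.6 3.9
   vertex 3.5 0.1 1.8
  endloop
 endfacet
 facet normal 0.706 0.331 -0.626
  outer loop
   vertex 2.0 1.6 0.9
   vertex 3.0 4.0 3.3
   vertex 3.5 0.1 1.8
  endloop
 endfacet
 facet normal -0.372 0.822 0.431
  outer loop
   vertex 1.4 3.8 2.3
   vertex 0.6 2.6 3.9
   vertex 3.0 4.0 3.3
  endloop
 endfacet
 facet normal 0.384 0.568 -0.728
  outer loop
   vertex 1.4 3.8 2.3
   vertex 3.0 4.0 3.3
   vertex 2.0 1.6 0.9
  endloop
 endfacet
 facet normal -0.092 -0.701 0.707
  outer loop
   vertex 1.3 1.6 3.0
   vertex 3.5 0.1 1.8
   vertex 0.6 2.6 3.9
  endloop
 endfacet
 facet normal -0.234 -0.736 0.635
  outer loop
   vertex 1.3 1.6 3.0
   vertex 0.6 2.6 3.9
   vertex 1.0 0.4 1.5
  endloop
 endfacet
 facet normal 0.299 -0.253 -0.920
  outer loop
   vertex 2.8 0.0 1.6
   vertex 2.0 1.6 0.9
   vertex 3.5 0.1 1.8
  endloop
 endfacet
 facet normal -0.043 -0.418 -0.907
  outer loop
   vertex 2.8 0.0 1.6
   vertex 1.0 0.4 1.5
   vertex 2.0 1.6 0.9
  endloop
 endfacet
 facet normal -0.099 -0.706 0.701
  outer loop
   vertex 2.8 0.0 1.6
   vertex 3.5 0.1 1.8
   vertex 1.3 1.6 3.0
  endloop
 endfacet
 facet normal -0.201 -0.745 0.636
  outer loop
   vertex 2.8 0.0 1.6
   vertex 1.3 1.6 3.0
   vertex 1.0 0.4 1.5
  endloop
 endfacet
 facet normal -0.171 -0.323 -0.931
  outer loop
   vertex 0.7 2.0 1.0
   vertex 2.0 1.6 0.9
   vertex 1.0 0.4 1.5
  endloop
 endfacet
 facet normal 0.107 0.554 -0.825
  outer loop
   vertex 0.7 2.0 1.0
   vertex 1.4 3.8 2.3
   vertex 2.0 1.6 0.9
  endloop
 endfacet
 facet normal -0.983 -0.183 0.004
  outer loop
   vertex 0.7 2.0 1.0
   vertex 1.0 0.4 1.5
   vertex 0.6 2.6 3.9
  endloop
 endfacet
 facet normal -0.893 0.434 -0.121
  outer loop
   vertex 0.7 2.0 1.0
   vertex 0.6 2.6 3.9
   vertex 1.4 3.8 2.3
  endloop
 endfacet
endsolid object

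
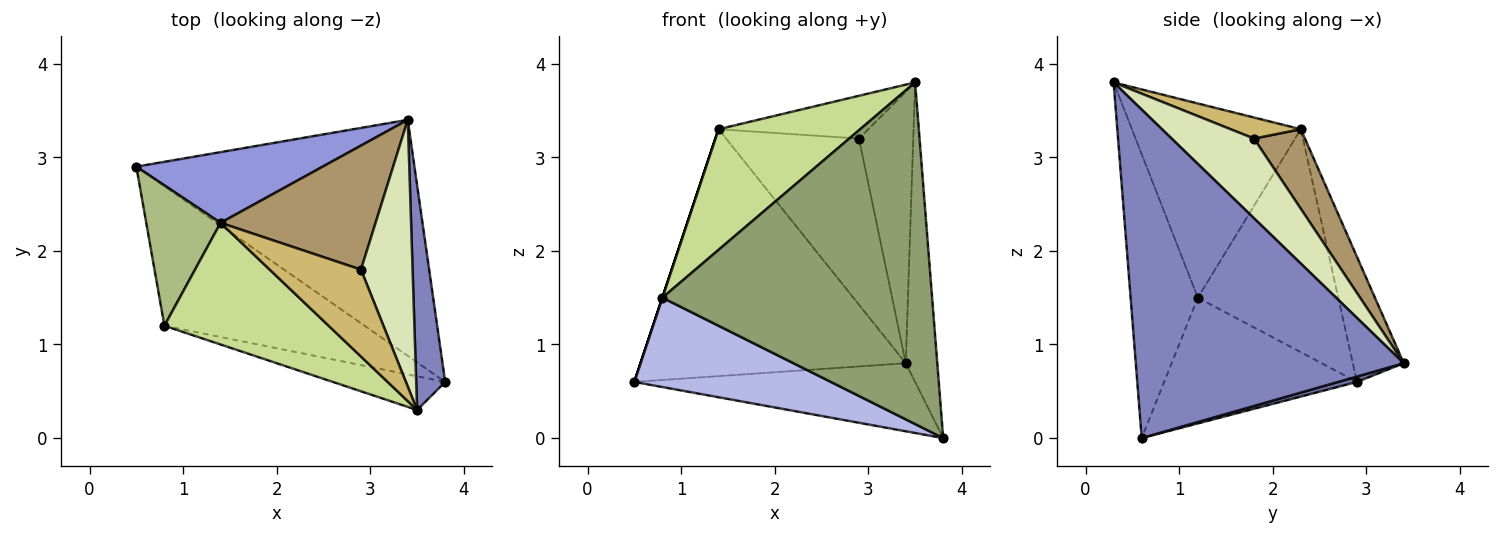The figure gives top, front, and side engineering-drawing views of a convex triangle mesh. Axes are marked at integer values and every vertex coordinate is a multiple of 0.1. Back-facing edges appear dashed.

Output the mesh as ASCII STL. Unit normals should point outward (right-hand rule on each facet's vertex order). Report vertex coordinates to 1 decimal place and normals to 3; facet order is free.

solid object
 facet normal 0.018 0.277 -0.961
  outer loop
   vertex 3.4 3.4 0.8
   vertex 3.8 0.6 0.0
   vertex 0.5 2.9 0.6
  endloop
 endfacet
 facet normal 0.989 0.116 0.087
  outer loop
   vertex 3.5 0.3 3.8
   vertex 3.8 0.6 0.0
   vertex 3.4 3.4 0.8
  endloop
 endfacet
 facet normal -0.182 0.945 0.271
  outer loop
   vertex 1.4 2.3 3.3
   vertex 3.4 3.4 0.8
   vertex 0.5 2.9 0.6
  endloop
 endfacet
 facet normal -0.468 -0.477 -0.744
  outer loop
   vertex 0.8 1.2 1.5
   vertex 0.5 2.9 0.6
   vertex 3.8 0.6 0.0
  endloop
 endfacet
 facet normal -0.241 -0.966 -0.095
  outer loop
   vertex 0.8 1.2 1.5
   vertex 3.8 0.6 0.0
   vertex 3.5 0.3 3.8
  endloop
 endfacet
 facet normal -0.949 0.000 0.316
  outer loop
   vertex 0.8 1.2 1.5
   vertex 1.4 2.3 3.3
   vertex 0.5 2.9 0.6
  endloop
 endfacet
 facet normal -0.643 -0.539 0.544
  outer loop
   vertex 0.8 1.2 1.5
   vertex 3.5 0.3 3.8
   vertex 1.4 2.3 3.3
  endloop
 endfacet
 facet normal 0.734 0.484 0.476
  outer loop
   vertex 2.9 1.8 3.2
   vertex 3.5 0.3 3.8
   vertex 3.4 3.4 0.8
  endloop
 endfacet
 facet normal 0.293 0.766 0.572
  outer loop
   vertex 2.9 1.8 3.2
   vertex 3.4 3.4 0.8
   vertex 1.4 2.3 3.3
  endloop
 endfacet
 facet normal 0.203 0.433 0.879
  outer loop
   vertex 2.9 1.8 3.2
   vertex 1.4 2.3 3.3
   vertex 3.5 0.3 3.8
  endloop
 endfacet
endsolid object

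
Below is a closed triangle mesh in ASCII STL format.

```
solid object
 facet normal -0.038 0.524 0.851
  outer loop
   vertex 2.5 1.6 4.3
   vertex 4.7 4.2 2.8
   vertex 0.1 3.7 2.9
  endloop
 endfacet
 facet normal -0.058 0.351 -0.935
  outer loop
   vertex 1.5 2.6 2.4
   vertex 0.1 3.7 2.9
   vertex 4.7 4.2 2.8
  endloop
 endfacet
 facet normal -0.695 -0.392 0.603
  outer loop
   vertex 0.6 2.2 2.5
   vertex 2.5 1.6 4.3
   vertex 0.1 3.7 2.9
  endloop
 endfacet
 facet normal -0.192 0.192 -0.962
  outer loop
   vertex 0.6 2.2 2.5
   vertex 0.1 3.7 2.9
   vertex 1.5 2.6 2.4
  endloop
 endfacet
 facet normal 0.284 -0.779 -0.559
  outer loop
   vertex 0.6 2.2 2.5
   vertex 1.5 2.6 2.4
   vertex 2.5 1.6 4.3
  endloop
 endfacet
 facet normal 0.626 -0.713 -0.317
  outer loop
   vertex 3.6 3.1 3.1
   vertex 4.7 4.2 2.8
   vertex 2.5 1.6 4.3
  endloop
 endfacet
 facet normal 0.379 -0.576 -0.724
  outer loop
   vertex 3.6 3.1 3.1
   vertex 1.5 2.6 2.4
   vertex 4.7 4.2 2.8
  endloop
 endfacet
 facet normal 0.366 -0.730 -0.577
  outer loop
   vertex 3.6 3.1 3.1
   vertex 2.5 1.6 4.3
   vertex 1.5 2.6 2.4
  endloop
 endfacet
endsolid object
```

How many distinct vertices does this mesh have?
6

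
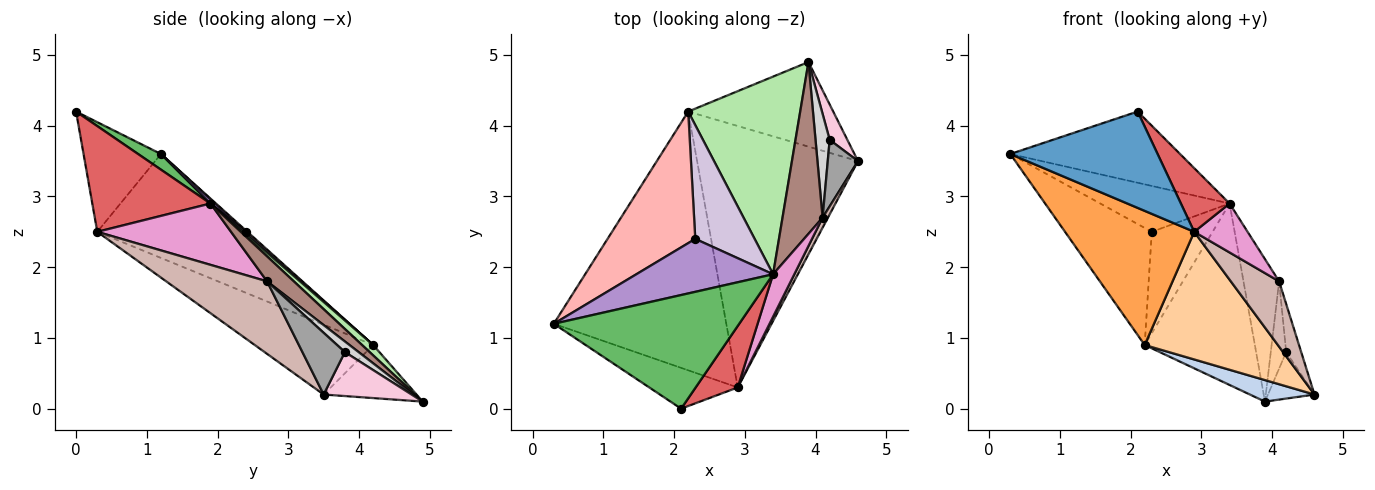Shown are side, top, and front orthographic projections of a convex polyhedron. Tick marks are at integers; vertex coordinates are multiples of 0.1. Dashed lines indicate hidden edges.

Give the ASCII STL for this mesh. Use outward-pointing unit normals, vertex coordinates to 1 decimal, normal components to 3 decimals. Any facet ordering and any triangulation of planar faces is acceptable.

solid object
 facet normal -0.435 -0.829 -0.351
  outer loop
   vertex 2.9 0.3 2.5
   vertex 2.1 0.0 4.2
   vertex 0.3 1.2 3.6
  endloop
 endfacet
 facet normal -0.334 -0.232 -0.913
  outer loop
   vertex 2.2 4.2 0.9
   vertex 3.9 4.9 0.1
   vertex 4.6 3.5 0.2
  endloop
 endfacet
 facet normal -0.472 -0.406 -0.783
  outer loop
   vertex 2.2 4.2 0.9
   vertex 2.9 0.3 2.5
   vertex 0.3 1.2 3.6
  endloop
 endfacet
 facet normal -0.363 -0.409 -0.837
  outer loop
   vertex 2.2 4.2 0.9
   vertex 4.6 3.5 0.2
   vertex 2.9 0.3 2.5
  endloop
 endfacet
 facet normal 0.071 0.530 0.845
  outer loop
   vertex 3.4 1.9 2.9
   vertex 0.3 1.2 3.6
   vertex 2.1 0.0 4.2
  endloop
 endfacet
 facet normal 0.068 0.675 0.735
  outer loop
   vertex 3.4 1.9 2.9
   vertex 3.9 4.9 0.1
   vertex 2.2 4.2 0.9
  endloop
 endfacet
 facet normal 0.868 -0.357 0.345
  outer loop
   vertex 3.4 1.9 2.9
   vertex 2.1 0.0 4.2
   vertex 2.9 0.3 2.5
  endloop
 endfacet
 facet normal 0.012 0.665 0.747
  outer loop
   vertex 2.3 2.4 2.5
   vertex 2.2 4.2 0.9
   vertex 0.3 1.2 3.6
  endloop
 endfacet
 facet normal 0.023 0.655 0.756
  outer loop
   vertex 2.3 2.4 2.5
   vertex 0.3 1.2 3.6
   vertex 3.4 1.9 2.9
  endloop
 endfacet
 facet normal 0.031 0.665 0.746
  outer loop
   vertex 2.3 2.4 2.5
   vertex 3.4 1.9 2.9
   vertex 2.2 4.2 0.9
  endloop
 endfacet
 facet normal 0.433 0.576 0.694
  outer loop
   vertex 4.1 2.7 1.8
   vertex 3.9 4.9 0.1
   vertex 3.4 1.9 2.9
  endloop
 endfacet
 facet normal 0.900 -0.431 0.066
  outer loop
   vertex 4.1 2.7 1.8
   vertex 2.9 0.3 2.5
   vertex 4.6 3.5 0.2
  endloop
 endfacet
 facet normal 0.884 -0.353 0.306
  outer loop
   vertex 4.1 2.7 1.8
   vertex 3.4 1.9 2.9
   vertex 2.9 0.3 2.5
  endloop
 endfacet
 facet normal 0.833 0.440 0.335
  outer loop
   vertex 4.2 3.8 0.8
   vertex 4.6 3.5 0.2
   vertex 3.9 4.9 0.1
  endloop
 endfacet
 facet normal 0.856 0.303 0.419
  outer loop
   vertex 4.2 3.8 0.8
   vertex 4.1 2.7 1.8
   vertex 4.6 3.5 0.2
  endloop
 endfacet
 facet normal 0.498 0.558 0.664
  outer loop
   vertex 4.2 3.8 0.8
   vertex 3.9 4.9 0.1
   vertex 4.1 2.7 1.8
  endloop
 endfacet
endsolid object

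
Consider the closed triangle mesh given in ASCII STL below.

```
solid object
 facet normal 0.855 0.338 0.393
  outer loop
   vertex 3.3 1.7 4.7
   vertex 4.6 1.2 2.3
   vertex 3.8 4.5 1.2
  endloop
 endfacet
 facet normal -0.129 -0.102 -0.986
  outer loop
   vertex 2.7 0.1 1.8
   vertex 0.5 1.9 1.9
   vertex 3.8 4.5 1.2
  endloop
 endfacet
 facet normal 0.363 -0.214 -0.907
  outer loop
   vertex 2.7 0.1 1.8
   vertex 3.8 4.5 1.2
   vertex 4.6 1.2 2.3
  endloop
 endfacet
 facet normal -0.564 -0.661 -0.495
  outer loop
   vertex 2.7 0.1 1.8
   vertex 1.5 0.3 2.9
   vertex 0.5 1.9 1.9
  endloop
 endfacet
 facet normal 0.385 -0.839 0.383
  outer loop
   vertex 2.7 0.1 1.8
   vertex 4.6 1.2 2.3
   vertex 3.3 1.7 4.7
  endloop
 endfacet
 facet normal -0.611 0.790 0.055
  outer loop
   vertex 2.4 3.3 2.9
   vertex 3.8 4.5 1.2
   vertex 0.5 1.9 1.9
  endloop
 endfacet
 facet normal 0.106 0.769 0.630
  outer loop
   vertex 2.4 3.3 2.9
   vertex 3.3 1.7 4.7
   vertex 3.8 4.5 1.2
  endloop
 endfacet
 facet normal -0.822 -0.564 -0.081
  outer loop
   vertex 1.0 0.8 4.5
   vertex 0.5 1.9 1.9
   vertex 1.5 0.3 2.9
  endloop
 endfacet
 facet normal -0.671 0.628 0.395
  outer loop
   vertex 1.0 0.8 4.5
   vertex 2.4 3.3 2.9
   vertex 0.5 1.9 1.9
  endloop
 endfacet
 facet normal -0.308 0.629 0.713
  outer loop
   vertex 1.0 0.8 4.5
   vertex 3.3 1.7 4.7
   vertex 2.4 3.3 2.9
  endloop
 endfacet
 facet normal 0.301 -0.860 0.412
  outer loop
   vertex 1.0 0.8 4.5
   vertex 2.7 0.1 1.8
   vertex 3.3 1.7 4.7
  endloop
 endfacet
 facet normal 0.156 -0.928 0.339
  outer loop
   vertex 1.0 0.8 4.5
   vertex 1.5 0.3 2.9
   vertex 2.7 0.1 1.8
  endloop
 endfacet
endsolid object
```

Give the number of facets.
12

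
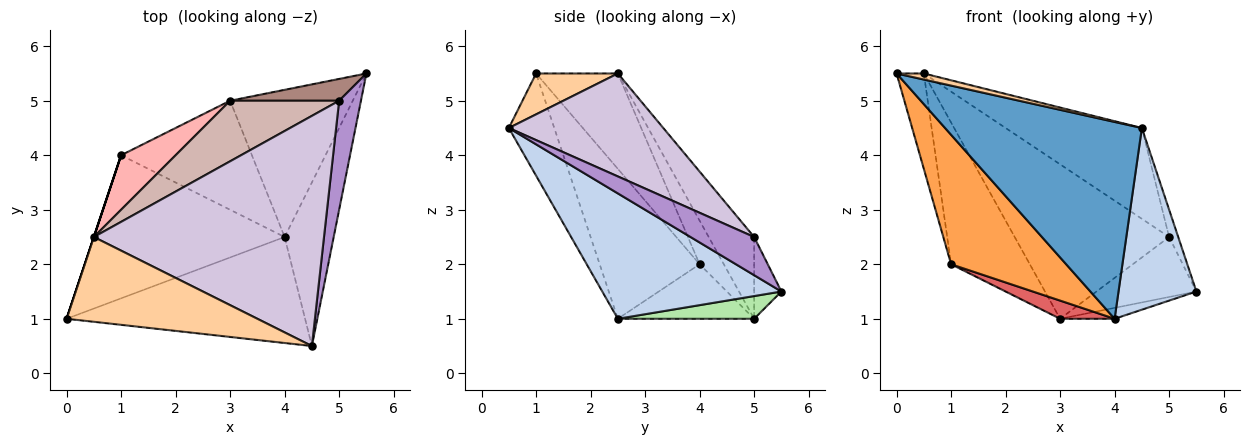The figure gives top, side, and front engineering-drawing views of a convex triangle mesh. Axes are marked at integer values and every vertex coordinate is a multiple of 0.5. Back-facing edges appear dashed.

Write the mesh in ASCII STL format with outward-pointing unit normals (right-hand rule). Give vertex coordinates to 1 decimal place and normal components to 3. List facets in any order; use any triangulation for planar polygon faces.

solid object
 facet normal -0.199 -0.863 -0.465
  outer loop
   vertex 4.0 2.5 1.0
   vertex 4.5 0.5 4.5
   vertex 0.0 1.0 5.5
  endloop
 endfacet
 facet normal 0.863 -0.375 -0.338
  outer loop
   vertex 4.0 2.5 1.0
   vertex 5.5 5.5 1.5
   vertex 4.5 0.5 4.5
  endloop
 endfacet
 facet normal -0.503 -0.580 -0.641
  outer loop
   vertex 1.0 4.0 2.0
   vertex 4.0 2.5 1.0
   vertex 0.0 1.0 5.5
  endloop
 endfacet
 facet normal 0.209 -0.070 0.975
  outer loop
   vertex 0.5 2.5 5.5
   vertex 0.0 1.0 5.5
   vertex 4.5 0.5 4.5
  endloop
 endfacet
 facet normal -0.949 0.316 0.000
  outer loop
   vertex 0.5 2.5 5.5
   vertex 1.0 4.0 2.0
   vertex 0.0 1.0 5.5
  endloop
 endfacet
 facet normal 0.182 0.073 -0.981
  outer loop
   vertex 3.0 5.0 1.0
   vertex 5.5 5.5 1.5
   vertex 4.0 2.5 1.0
  endloop
 endfacet
 facet normal -0.380 -0.152 -0.912
  outer loop
   vertex 3.0 5.0 1.0
   vertex 4.0 2.5 1.0
   vertex 1.0 4.0 2.0
  endloop
 endfacet
 facet normal -0.276 0.897 0.345
  outer loop
   vertex 3.0 5.0 1.0
   vertex 1.0 4.0 2.0
   vertex 0.5 2.5 5.5
  endloop
 endfacet
 facet normal 0.862 0.123 0.492
  outer loop
   vertex 5.0 5.0 2.5
   vertex 4.5 0.5 4.5
   vertex 5.5 5.5 1.5
  endloop
 endfacet
 facet normal 0.384 0.339 0.859
  outer loop
   vertex 5.0 5.0 2.5
   vertex 0.5 2.5 5.5
   vertex 4.5 0.5 4.5
  endloop
 endfacet
 facet normal -0.248 0.910 0.331
  outer loop
   vertex 5.0 5.0 2.5
   vertex 5.5 5.5 1.5
   vertex 3.0 5.0 1.0
  endloop
 endfacet
 facet normal -0.264 0.898 0.352
  outer loop
   vertex 5.0 5.0 2.5
   vertex 3.0 5.0 1.0
   vertex 0.5 2.5 5.5
  endloop
 endfacet
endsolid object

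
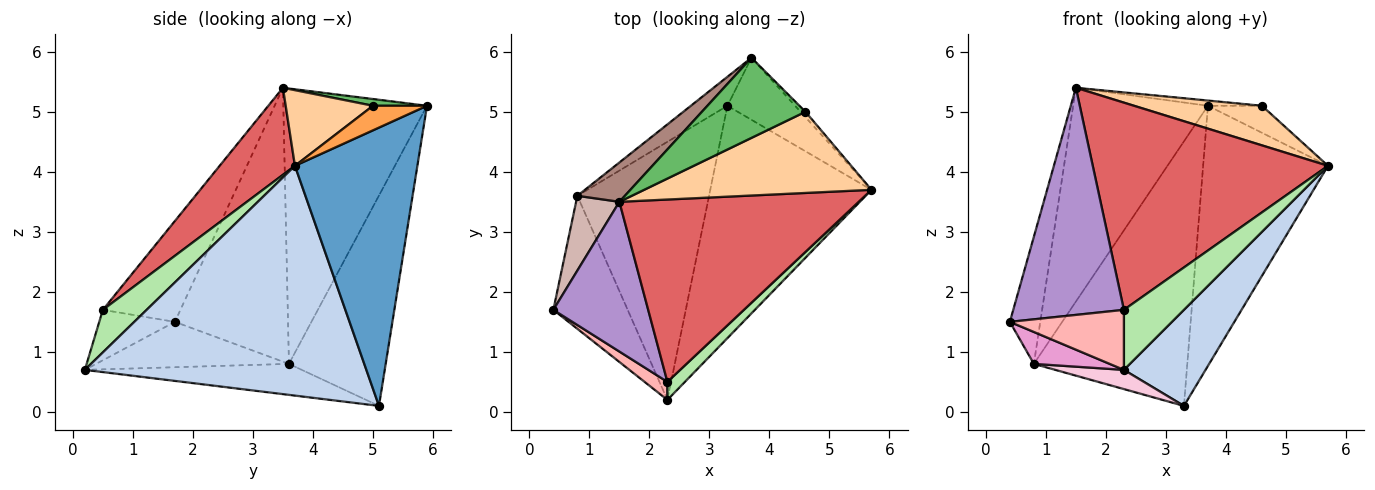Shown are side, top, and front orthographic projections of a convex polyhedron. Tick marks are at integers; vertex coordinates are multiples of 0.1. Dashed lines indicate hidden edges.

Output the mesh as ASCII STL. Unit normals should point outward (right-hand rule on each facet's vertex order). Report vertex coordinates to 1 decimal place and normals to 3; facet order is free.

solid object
 facet normal 0.690 0.704 -0.168
  outer loop
   vertex 3.3 5.1 0.1
   vertex 3.7 5.9 5.1
   vertex 5.7 3.7 4.1
  endloop
 endfacet
 facet normal 0.797 -0.231 -0.559
  outer loop
   vertex 2.3 0.2 0.7
   vertex 3.3 5.1 0.1
   vertex 5.7 3.7 4.1
  endloop
 endfacet
 facet normal 0.700 0.700 -0.140
  outer loop
   vertex 4.6 5.0 5.1
   vertex 5.7 3.7 4.1
   vertex 3.7 5.9 5.1
  endloop
 endfacet
 facet normal 0.287 -0.420 0.861
  outer loop
   vertex 4.6 5.0 5.1
   vertex 1.5 3.5 5.4
   vertex 5.7 3.7 4.1
  endloop
 endfacet
 facet normal 0.065 0.065 0.996
  outer loop
   vertex 4.6 5.0 5.1
   vertex 3.7 5.9 5.1
   vertex 1.5 3.5 5.4
  endloop
 endfacet
 facet normal 0.573 -0.785 0.236
  outer loop
   vertex 2.3 0.5 1.7
   vertex 2.3 0.2 0.7
   vertex 5.7 3.7 4.1
  endloop
 endfacet
 facet normal 0.234 -0.730 0.642
  outer loop
   vertex 2.3 0.5 1.7
   vertex 5.7 3.7 4.1
   vertex 1.5 3.5 5.4
  endloop
 endfacet
 facet normal -0.536 -0.809 0.243
  outer loop
   vertex 2.3 0.5 1.7
   vertex 0.4 1.7 1.5
   vertex 2.3 0.2 0.7
  endloop
 endfacet
 facet normal -0.505 -0.721 0.475
  outer loop
   vertex 2.3 0.5 1.7
   vertex 1.5 3.5 5.4
   vertex 0.4 1.7 1.5
  endloop
 endfacet
 facet normal -0.531 0.842 -0.092
  outer loop
   vertex 0.8 3.6 0.8
   vertex 3.7 5.9 5.1
   vertex 3.3 5.1 0.1
  endloop
 endfacet
 facet normal -0.724 0.679 0.125
  outer loop
   vertex 0.8 3.6 0.8
   vertex 1.5 3.5 5.4
   vertex 3.7 5.9 5.1
  endloop
 endfacet
 facet normal -0.955 0.257 0.151
  outer loop
   vertex 0.8 3.6 0.8
   vertex 0.4 1.7 1.5
   vertex 1.5 3.5 5.4
  endloop
 endfacet
 facet normal -0.510 -0.201 -0.836
  outer loop
   vertex 0.8 3.6 0.8
   vertex 2.3 0.2 0.7
   vertex 0.4 1.7 1.5
  endloop
 endfacet
 facet normal -0.228 -0.072 -0.971
  outer loop
   vertex 0.8 3.6 0.8
   vertex 3.3 5.1 0.1
   vertex 2.3 0.2 0.7
  endloop
 endfacet
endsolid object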